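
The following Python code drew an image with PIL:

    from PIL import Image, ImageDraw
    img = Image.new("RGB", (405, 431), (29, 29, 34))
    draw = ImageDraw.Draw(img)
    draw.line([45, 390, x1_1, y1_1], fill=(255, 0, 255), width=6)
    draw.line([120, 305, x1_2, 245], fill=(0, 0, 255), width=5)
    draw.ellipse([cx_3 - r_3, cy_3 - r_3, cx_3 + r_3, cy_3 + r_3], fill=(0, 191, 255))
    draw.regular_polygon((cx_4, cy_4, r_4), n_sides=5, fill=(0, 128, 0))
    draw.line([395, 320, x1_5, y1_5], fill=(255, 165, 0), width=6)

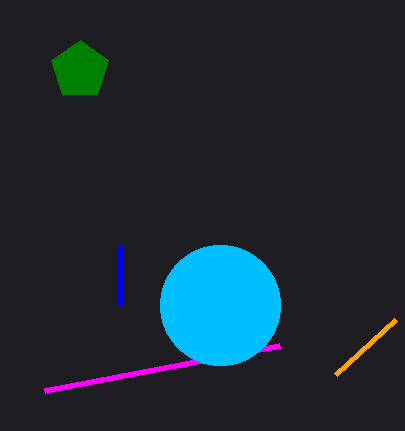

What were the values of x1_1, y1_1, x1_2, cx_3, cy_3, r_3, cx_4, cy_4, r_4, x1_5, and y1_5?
x1_1 = 280
y1_1 = 345
x1_2 = 120
cx_3 = 220
cy_3 = 305
r_3 = 60
cx_4 = 80
cy_4 = 70
r_4 = 30
x1_5 = 335
y1_5 = 375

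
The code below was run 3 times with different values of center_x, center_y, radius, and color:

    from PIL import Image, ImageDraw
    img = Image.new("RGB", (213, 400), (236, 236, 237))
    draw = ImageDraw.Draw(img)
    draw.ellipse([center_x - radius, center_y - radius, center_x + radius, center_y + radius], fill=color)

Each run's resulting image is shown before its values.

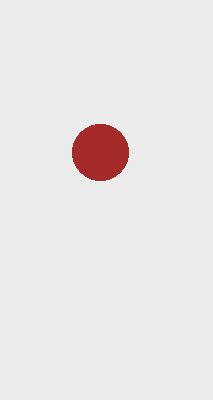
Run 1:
center_x = 100; center_y = 152; radius = 28; color = 'brown'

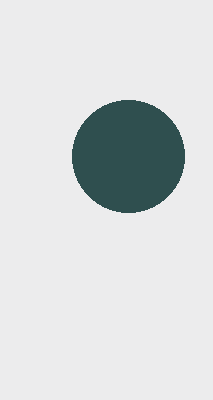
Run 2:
center_x = 128
center_y = 156
radius = 56
color = 'darkslategray'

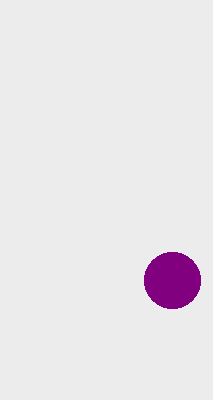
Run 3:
center_x = 172; center_y = 280; radius = 28; color = 'purple'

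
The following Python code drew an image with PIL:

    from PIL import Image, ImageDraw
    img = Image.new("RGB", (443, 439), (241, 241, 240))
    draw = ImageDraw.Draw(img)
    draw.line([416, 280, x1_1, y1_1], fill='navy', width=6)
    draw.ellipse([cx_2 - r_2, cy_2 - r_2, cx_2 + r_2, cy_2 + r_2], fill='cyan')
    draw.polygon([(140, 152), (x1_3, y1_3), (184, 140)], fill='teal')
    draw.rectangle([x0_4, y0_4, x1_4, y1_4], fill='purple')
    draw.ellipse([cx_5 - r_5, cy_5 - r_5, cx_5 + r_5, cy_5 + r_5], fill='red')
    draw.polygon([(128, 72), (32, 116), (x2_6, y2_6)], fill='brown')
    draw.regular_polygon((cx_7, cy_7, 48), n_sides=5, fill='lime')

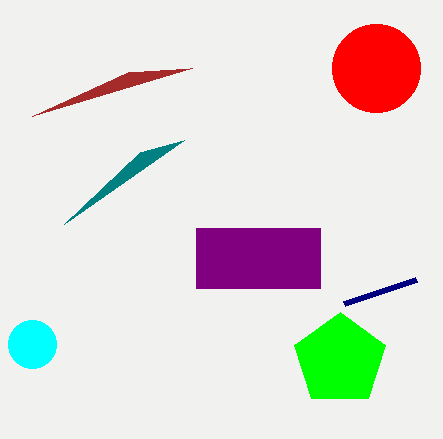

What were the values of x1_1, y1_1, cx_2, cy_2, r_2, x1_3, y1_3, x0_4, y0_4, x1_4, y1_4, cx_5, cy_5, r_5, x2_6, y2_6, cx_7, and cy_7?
x1_1 = 344; y1_1 = 304; cx_2 = 32; cy_2 = 344; r_2 = 24; x1_3 = 64; y1_3 = 224; x0_4 = 196; y0_4 = 228; x1_4 = 320; y1_4 = 288; cx_5 = 376; cy_5 = 68; r_5 = 44; x2_6 = 192; y2_6 = 68; cx_7 = 340; cy_7 = 360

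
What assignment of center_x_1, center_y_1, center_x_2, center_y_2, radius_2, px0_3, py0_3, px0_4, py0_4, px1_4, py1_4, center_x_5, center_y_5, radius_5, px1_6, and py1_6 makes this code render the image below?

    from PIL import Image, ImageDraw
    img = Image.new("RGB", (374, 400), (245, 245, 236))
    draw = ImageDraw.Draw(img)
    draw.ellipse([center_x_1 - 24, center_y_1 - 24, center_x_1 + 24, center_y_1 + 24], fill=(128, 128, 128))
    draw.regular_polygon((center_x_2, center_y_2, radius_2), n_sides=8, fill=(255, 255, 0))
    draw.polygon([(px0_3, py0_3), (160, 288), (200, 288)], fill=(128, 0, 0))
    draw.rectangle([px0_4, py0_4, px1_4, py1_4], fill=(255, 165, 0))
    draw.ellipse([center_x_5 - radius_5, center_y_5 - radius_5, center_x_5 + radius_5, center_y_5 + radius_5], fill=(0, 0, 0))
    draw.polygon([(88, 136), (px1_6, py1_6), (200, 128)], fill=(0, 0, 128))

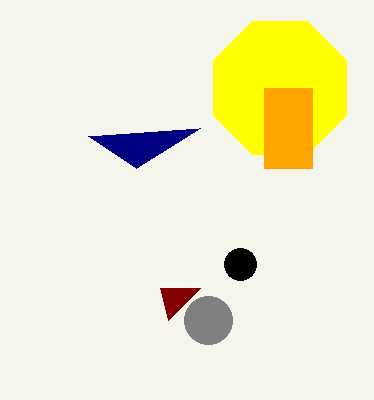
center_x_1 = 208, center_y_1 = 320, center_x_2 = 280, center_y_2 = 88, radius_2 = 72, px0_3 = 168, py0_3 = 320, px0_4 = 264, py0_4 = 88, px1_4 = 312, py1_4 = 168, center_x_5 = 240, center_y_5 = 264, radius_5 = 16, px1_6 = 136, py1_6 = 168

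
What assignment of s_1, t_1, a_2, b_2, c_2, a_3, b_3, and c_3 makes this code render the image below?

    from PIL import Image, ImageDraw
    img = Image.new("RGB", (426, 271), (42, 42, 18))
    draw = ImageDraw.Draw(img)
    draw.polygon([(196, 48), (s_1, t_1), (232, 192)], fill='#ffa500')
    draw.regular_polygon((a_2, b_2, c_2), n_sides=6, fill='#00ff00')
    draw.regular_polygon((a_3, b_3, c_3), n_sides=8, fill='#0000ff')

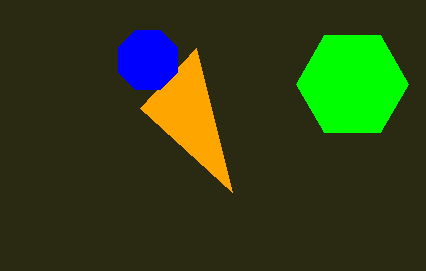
s_1 = 140, t_1 = 108, a_2 = 352, b_2 = 84, c_2 = 56, a_3 = 148, b_3 = 60, c_3 = 32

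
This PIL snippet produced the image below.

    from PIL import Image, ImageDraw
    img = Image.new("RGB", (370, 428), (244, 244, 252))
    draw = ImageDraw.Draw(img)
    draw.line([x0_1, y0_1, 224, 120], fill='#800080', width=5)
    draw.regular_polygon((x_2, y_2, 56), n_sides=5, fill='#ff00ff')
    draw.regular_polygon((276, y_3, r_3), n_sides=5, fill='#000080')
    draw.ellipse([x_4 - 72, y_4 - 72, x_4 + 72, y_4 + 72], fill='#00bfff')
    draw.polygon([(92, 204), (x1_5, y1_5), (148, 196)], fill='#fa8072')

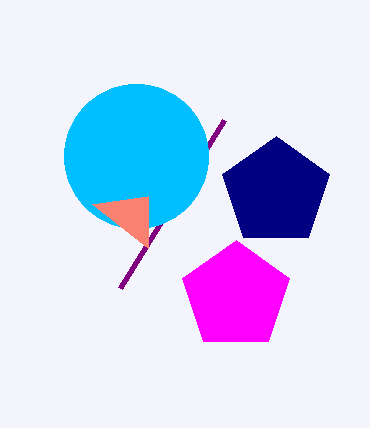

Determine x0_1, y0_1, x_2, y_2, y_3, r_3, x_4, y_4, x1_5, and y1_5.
x0_1 = 120, y0_1 = 288, x_2 = 236, y_2 = 296, y_3 = 192, r_3 = 56, x_4 = 136, y_4 = 156, x1_5 = 148, y1_5 = 248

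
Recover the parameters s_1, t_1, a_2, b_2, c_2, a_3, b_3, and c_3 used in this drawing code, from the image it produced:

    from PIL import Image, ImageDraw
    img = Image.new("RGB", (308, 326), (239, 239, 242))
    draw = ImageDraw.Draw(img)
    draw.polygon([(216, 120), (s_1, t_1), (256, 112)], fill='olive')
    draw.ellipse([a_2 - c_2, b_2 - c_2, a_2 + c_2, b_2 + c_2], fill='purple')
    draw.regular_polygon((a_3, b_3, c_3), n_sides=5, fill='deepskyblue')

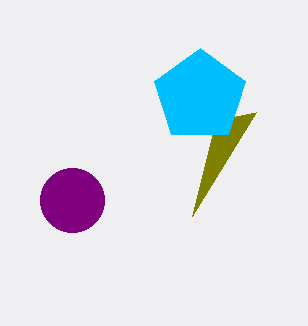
s_1 = 192, t_1 = 216, a_2 = 72, b_2 = 200, c_2 = 32, a_3 = 200, b_3 = 96, c_3 = 48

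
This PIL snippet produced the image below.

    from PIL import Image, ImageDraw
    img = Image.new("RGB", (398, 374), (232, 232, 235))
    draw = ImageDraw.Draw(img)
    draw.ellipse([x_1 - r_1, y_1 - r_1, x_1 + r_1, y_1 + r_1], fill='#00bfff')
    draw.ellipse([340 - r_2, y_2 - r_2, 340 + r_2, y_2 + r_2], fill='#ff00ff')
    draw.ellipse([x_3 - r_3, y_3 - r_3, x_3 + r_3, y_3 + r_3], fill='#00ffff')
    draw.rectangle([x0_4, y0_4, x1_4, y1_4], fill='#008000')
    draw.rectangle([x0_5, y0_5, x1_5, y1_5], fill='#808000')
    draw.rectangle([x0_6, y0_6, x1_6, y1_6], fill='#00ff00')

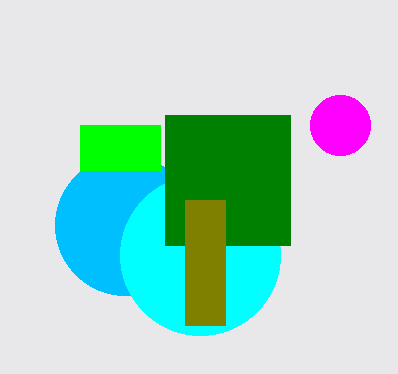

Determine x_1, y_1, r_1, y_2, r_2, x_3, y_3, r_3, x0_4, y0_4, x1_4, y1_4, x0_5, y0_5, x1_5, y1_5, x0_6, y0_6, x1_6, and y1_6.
x_1 = 125, y_1 = 225, r_1 = 70, y_2 = 125, r_2 = 30, x_3 = 200, y_3 = 255, r_3 = 80, x0_4 = 165, y0_4 = 115, x1_4 = 290, y1_4 = 245, x0_5 = 185, y0_5 = 200, x1_5 = 225, y1_5 = 325, x0_6 = 80, y0_6 = 125, x1_6 = 160, y1_6 = 170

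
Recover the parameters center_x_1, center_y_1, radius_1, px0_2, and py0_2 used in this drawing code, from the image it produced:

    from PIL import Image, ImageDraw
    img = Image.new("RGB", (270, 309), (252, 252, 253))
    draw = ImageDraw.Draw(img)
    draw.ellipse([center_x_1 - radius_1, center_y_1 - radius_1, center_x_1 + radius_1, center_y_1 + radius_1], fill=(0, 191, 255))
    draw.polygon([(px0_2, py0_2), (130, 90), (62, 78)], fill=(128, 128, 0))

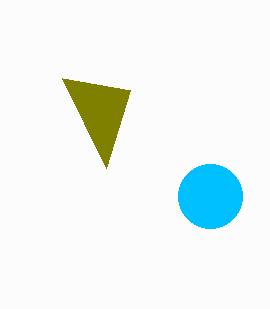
center_x_1 = 210, center_y_1 = 196, radius_1 = 32, px0_2 = 106, py0_2 = 168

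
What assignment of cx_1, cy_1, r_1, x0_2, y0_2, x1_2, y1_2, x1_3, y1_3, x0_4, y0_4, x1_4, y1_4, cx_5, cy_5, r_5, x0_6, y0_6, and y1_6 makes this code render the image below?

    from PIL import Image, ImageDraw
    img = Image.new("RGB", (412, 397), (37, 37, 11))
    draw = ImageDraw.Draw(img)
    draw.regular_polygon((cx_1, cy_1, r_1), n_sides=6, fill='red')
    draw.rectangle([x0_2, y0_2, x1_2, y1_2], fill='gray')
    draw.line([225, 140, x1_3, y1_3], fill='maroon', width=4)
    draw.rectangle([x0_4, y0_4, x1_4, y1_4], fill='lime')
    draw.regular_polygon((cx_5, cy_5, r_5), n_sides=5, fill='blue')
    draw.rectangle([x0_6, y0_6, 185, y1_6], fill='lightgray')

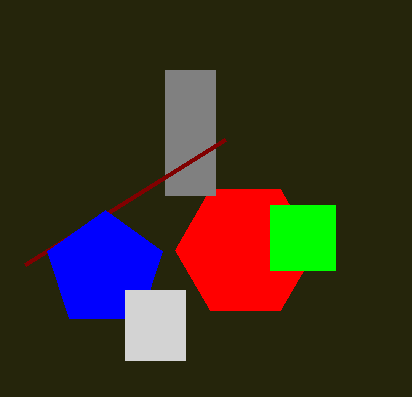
cx_1 = 245
cy_1 = 250
r_1 = 70
x0_2 = 165
y0_2 = 70
x1_2 = 215
y1_2 = 195
x1_3 = 25
y1_3 = 265
x0_4 = 270
y0_4 = 205
x1_4 = 335
y1_4 = 270
cx_5 = 105
cy_5 = 270
r_5 = 60
x0_6 = 125
y0_6 = 290
y1_6 = 360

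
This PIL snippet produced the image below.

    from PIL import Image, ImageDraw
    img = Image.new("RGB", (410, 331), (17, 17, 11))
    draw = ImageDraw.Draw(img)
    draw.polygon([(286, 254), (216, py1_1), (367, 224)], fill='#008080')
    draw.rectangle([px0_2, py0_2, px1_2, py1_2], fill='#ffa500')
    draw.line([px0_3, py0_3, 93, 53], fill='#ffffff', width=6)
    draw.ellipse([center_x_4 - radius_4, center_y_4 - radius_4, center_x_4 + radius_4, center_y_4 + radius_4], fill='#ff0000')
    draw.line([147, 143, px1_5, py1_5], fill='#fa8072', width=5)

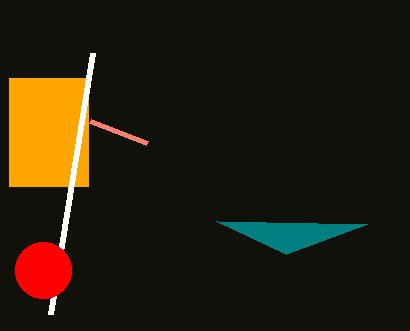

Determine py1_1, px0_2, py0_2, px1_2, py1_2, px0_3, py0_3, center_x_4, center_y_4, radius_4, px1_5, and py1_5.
py1_1 = 221
px0_2 = 9
py0_2 = 78
px1_2 = 88
py1_2 = 186
px0_3 = 51
py0_3 = 314
center_x_4 = 43
center_y_4 = 270
radius_4 = 28
px1_5 = 90
py1_5 = 121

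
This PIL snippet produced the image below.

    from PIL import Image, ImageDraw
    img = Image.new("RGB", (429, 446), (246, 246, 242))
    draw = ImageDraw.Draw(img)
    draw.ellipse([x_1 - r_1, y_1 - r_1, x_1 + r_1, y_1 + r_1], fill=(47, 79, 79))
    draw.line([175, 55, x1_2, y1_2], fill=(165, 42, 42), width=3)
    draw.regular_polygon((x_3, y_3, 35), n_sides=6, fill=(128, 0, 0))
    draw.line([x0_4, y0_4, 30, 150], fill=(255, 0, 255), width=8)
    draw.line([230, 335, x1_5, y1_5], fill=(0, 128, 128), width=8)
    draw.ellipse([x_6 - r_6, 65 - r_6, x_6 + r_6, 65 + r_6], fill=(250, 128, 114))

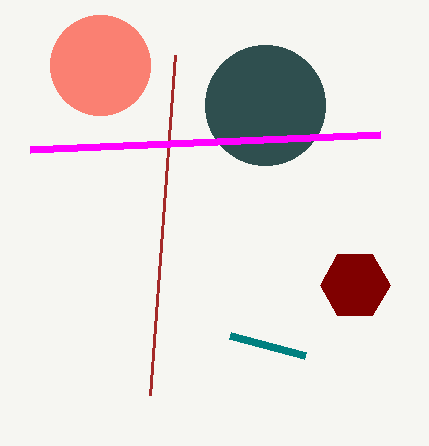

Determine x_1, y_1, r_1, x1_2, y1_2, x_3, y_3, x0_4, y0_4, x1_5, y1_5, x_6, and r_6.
x_1 = 265; y_1 = 105; r_1 = 60; x1_2 = 150; y1_2 = 395; x_3 = 355; y_3 = 285; x0_4 = 380; y0_4 = 135; x1_5 = 305; y1_5 = 355; x_6 = 100; r_6 = 50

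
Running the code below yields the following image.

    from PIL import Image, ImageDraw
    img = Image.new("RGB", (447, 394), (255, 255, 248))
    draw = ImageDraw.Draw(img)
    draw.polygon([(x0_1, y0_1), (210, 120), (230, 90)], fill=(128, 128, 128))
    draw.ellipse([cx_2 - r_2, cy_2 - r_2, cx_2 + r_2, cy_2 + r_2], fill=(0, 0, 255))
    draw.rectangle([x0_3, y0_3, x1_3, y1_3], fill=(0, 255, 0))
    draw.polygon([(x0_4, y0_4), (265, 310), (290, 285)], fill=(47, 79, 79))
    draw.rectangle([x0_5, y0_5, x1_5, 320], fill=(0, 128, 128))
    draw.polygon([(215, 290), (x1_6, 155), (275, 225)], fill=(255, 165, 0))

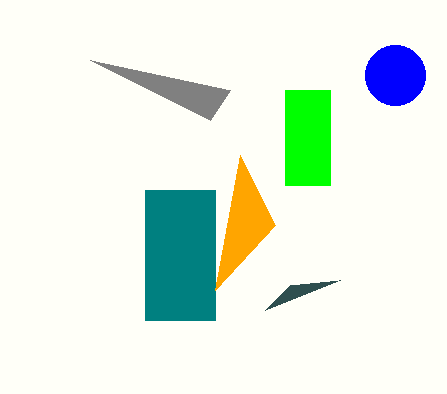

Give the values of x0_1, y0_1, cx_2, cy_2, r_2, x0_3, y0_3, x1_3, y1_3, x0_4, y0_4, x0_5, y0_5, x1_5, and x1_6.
x0_1 = 90; y0_1 = 60; cx_2 = 395; cy_2 = 75; r_2 = 30; x0_3 = 285; y0_3 = 90; x1_3 = 330; y1_3 = 185; x0_4 = 340; y0_4 = 280; x0_5 = 145; y0_5 = 190; x1_5 = 215; x1_6 = 240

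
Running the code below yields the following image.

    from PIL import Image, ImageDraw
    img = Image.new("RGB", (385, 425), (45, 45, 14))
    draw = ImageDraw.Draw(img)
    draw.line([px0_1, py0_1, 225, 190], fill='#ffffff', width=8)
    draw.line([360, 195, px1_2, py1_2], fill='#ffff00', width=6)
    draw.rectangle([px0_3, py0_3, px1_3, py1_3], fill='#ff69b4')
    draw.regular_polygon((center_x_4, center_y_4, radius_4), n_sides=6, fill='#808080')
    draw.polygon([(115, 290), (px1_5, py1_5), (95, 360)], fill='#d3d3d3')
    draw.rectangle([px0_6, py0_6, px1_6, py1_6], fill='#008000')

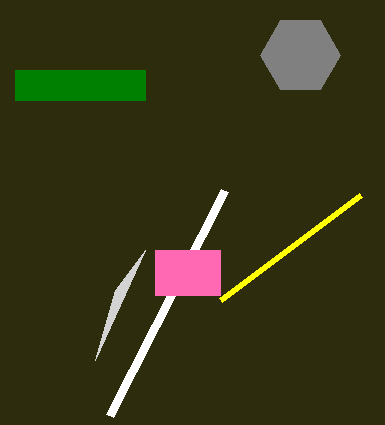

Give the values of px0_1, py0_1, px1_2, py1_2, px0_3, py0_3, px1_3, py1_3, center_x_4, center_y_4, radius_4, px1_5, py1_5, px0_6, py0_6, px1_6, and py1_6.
px0_1 = 110; py0_1 = 415; px1_2 = 220; py1_2 = 300; px0_3 = 155; py0_3 = 250; px1_3 = 220; py1_3 = 295; center_x_4 = 300; center_y_4 = 55; radius_4 = 40; px1_5 = 145; py1_5 = 250; px0_6 = 15; py0_6 = 70; px1_6 = 145; py1_6 = 100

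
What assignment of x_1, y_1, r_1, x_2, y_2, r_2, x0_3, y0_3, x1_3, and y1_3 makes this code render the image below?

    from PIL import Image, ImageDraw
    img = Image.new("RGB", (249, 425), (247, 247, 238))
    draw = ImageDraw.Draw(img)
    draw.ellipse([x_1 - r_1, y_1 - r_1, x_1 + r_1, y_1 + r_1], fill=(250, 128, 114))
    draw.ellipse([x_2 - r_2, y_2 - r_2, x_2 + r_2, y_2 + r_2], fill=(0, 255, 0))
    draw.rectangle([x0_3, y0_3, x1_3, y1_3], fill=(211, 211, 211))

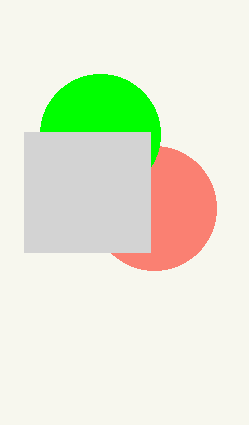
x_1 = 154; y_1 = 208; r_1 = 62; x_2 = 100; y_2 = 134; r_2 = 60; x0_3 = 24; y0_3 = 132; x1_3 = 150; y1_3 = 252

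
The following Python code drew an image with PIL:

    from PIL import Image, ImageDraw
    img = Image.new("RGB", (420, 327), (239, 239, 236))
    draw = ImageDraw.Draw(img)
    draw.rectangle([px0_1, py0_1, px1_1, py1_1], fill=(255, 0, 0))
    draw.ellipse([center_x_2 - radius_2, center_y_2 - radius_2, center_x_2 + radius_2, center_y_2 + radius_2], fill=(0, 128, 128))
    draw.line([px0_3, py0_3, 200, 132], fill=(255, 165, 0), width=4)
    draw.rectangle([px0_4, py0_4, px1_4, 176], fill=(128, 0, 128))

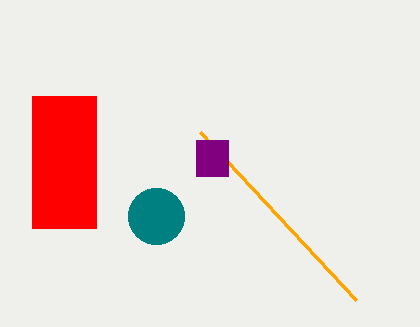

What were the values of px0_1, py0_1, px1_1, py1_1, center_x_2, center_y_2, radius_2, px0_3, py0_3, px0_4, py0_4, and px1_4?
px0_1 = 32
py0_1 = 96
px1_1 = 96
py1_1 = 228
center_x_2 = 156
center_y_2 = 216
radius_2 = 28
px0_3 = 356
py0_3 = 300
px0_4 = 196
py0_4 = 140
px1_4 = 228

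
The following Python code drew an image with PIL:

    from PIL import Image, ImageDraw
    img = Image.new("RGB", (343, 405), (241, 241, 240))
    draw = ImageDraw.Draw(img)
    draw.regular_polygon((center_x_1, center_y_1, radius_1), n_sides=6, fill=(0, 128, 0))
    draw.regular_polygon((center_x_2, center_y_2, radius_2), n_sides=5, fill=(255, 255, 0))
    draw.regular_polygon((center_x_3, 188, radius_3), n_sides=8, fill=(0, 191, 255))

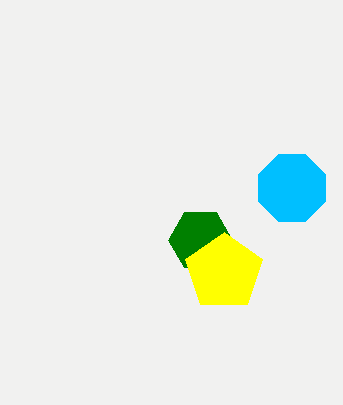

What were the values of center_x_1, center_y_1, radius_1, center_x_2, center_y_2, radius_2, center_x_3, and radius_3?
center_x_1 = 200
center_y_1 = 240
radius_1 = 32
center_x_2 = 224
center_y_2 = 272
radius_2 = 40
center_x_3 = 292
radius_3 = 36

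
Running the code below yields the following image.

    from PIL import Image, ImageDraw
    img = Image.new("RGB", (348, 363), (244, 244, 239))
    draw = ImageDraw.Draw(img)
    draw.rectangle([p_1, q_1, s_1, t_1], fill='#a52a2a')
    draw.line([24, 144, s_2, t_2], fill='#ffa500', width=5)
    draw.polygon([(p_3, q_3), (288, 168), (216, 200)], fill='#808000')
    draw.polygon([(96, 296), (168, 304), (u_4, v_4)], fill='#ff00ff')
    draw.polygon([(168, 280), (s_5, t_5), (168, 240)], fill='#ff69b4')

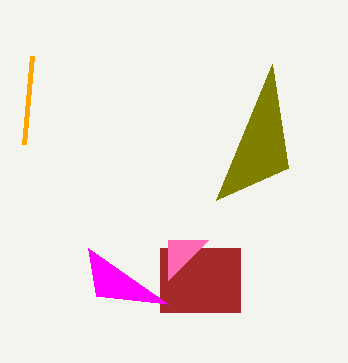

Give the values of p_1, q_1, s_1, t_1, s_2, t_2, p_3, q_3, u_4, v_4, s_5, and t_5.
p_1 = 160
q_1 = 248
s_1 = 240
t_1 = 312
s_2 = 32
t_2 = 56
p_3 = 272
q_3 = 64
u_4 = 88
v_4 = 248
s_5 = 208
t_5 = 240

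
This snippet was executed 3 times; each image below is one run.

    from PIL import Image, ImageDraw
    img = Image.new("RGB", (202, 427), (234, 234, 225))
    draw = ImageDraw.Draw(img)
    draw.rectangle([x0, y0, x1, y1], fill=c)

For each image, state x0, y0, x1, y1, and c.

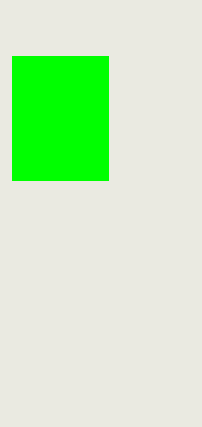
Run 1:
x0 = 12; y0 = 56; x1 = 108; y1 = 180; c = 'lime'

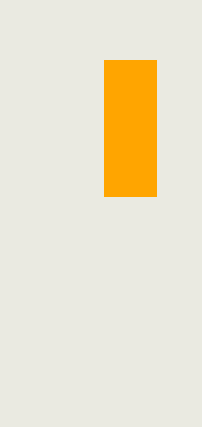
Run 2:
x0 = 104
y0 = 60
x1 = 156
y1 = 196
c = 'orange'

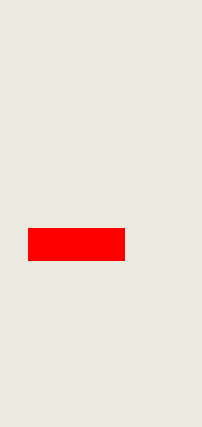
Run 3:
x0 = 28; y0 = 228; x1 = 124; y1 = 260; c = 'red'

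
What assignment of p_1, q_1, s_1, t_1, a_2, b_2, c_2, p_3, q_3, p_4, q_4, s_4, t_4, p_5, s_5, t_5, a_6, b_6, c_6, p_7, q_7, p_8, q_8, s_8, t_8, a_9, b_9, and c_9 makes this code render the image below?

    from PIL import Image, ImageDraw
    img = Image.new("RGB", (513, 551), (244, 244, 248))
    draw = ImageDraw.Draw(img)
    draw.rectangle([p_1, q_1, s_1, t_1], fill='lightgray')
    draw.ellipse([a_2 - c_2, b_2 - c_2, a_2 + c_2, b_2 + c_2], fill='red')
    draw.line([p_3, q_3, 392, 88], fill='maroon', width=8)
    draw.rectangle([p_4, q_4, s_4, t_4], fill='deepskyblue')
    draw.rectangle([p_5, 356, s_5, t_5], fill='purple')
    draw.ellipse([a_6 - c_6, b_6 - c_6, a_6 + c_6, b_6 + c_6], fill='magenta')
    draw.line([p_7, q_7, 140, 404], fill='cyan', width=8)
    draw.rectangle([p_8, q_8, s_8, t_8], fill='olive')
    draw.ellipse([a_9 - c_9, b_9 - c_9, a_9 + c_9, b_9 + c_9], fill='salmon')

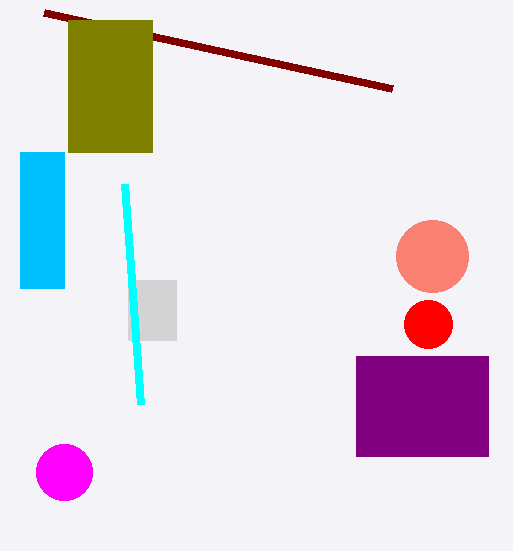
p_1 = 128
q_1 = 280
s_1 = 176
t_1 = 340
a_2 = 428
b_2 = 324
c_2 = 24
p_3 = 44
q_3 = 12
p_4 = 20
q_4 = 152
s_4 = 64
t_4 = 288
p_5 = 356
s_5 = 488
t_5 = 456
a_6 = 64
b_6 = 472
c_6 = 28
p_7 = 124
q_7 = 184
p_8 = 68
q_8 = 20
s_8 = 152
t_8 = 152
a_9 = 432
b_9 = 256
c_9 = 36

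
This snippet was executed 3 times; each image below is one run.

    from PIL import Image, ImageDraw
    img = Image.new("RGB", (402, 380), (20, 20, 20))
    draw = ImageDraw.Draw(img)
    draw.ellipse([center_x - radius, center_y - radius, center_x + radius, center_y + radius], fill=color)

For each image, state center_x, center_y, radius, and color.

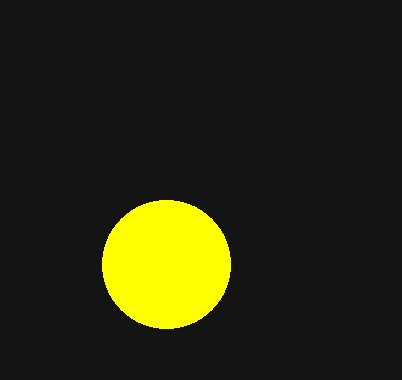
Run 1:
center_x = 166, center_y = 264, radius = 64, color = 'yellow'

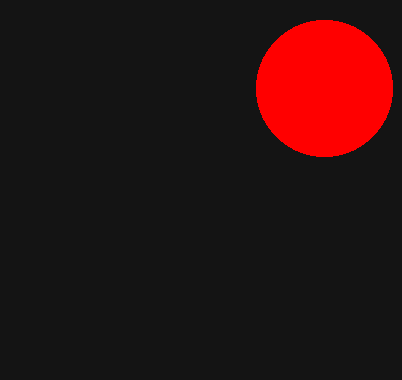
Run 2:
center_x = 324; center_y = 88; radius = 68; color = 'red'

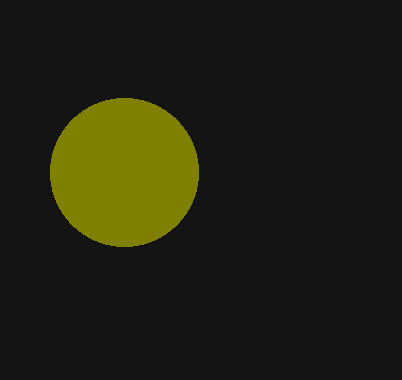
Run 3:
center_x = 124, center_y = 172, radius = 74, color = 'olive'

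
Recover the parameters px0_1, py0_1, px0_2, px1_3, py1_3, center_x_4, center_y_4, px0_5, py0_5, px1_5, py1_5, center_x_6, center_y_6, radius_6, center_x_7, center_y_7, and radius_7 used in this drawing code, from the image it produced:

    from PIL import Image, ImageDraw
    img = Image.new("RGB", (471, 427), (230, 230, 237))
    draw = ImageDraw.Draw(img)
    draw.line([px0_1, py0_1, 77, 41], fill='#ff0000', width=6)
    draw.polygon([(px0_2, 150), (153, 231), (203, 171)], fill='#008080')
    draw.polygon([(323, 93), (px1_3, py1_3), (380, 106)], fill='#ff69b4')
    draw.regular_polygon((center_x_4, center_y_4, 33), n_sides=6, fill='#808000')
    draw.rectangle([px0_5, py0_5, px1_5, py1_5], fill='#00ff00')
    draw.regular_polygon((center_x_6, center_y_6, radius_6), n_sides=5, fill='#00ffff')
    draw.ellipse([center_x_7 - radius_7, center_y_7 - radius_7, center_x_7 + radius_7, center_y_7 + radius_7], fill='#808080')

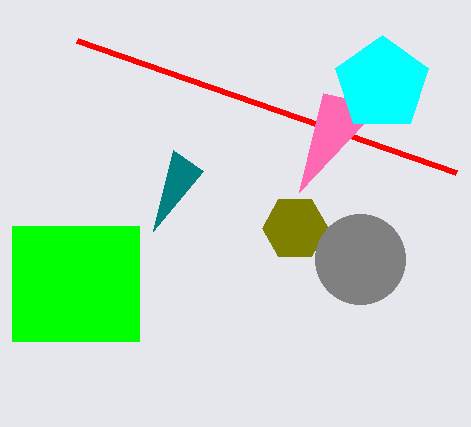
px0_1 = 456; py0_1 = 173; px0_2 = 173; px1_3 = 299; py1_3 = 192; center_x_4 = 295; center_y_4 = 228; px0_5 = 12; py0_5 = 226; px1_5 = 139; py1_5 = 341; center_x_6 = 382; center_y_6 = 84; radius_6 = 49; center_x_7 = 360; center_y_7 = 259; radius_7 = 45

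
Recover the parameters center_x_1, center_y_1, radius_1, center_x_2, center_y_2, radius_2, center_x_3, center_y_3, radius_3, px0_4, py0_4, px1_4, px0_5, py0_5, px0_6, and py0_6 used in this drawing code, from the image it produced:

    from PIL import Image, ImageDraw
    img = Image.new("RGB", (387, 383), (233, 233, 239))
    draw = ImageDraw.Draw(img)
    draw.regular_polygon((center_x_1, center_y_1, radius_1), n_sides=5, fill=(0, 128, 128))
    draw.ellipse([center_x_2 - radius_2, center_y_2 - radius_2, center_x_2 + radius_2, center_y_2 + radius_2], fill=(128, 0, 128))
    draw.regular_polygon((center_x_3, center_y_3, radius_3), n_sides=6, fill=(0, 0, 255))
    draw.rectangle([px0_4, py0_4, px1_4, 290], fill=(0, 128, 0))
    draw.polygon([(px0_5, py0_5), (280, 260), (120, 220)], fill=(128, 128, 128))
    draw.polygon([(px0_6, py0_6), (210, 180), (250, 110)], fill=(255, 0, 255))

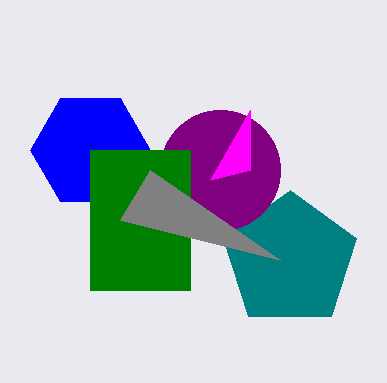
center_x_1 = 290; center_y_1 = 260; radius_1 = 70; center_x_2 = 220; center_y_2 = 170; radius_2 = 60; center_x_3 = 90; center_y_3 = 150; radius_3 = 60; px0_4 = 90; py0_4 = 150; px1_4 = 190; px0_5 = 150; py0_5 = 170; px0_6 = 250; py0_6 = 170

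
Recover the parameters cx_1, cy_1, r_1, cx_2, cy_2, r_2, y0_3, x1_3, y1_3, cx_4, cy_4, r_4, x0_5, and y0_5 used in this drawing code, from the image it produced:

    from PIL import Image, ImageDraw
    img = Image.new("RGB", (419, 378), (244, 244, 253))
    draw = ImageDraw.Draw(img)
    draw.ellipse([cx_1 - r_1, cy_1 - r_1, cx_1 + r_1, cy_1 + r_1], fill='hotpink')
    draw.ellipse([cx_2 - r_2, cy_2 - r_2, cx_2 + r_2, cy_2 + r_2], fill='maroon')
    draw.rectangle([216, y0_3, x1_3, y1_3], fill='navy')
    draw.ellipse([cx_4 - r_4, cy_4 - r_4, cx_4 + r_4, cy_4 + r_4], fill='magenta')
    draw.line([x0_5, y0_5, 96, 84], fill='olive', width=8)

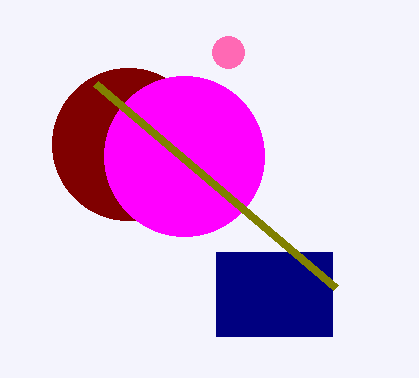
cx_1 = 228; cy_1 = 52; r_1 = 16; cx_2 = 128; cy_2 = 144; r_2 = 76; y0_3 = 252; x1_3 = 332; y1_3 = 336; cx_4 = 184; cy_4 = 156; r_4 = 80; x0_5 = 336; y0_5 = 288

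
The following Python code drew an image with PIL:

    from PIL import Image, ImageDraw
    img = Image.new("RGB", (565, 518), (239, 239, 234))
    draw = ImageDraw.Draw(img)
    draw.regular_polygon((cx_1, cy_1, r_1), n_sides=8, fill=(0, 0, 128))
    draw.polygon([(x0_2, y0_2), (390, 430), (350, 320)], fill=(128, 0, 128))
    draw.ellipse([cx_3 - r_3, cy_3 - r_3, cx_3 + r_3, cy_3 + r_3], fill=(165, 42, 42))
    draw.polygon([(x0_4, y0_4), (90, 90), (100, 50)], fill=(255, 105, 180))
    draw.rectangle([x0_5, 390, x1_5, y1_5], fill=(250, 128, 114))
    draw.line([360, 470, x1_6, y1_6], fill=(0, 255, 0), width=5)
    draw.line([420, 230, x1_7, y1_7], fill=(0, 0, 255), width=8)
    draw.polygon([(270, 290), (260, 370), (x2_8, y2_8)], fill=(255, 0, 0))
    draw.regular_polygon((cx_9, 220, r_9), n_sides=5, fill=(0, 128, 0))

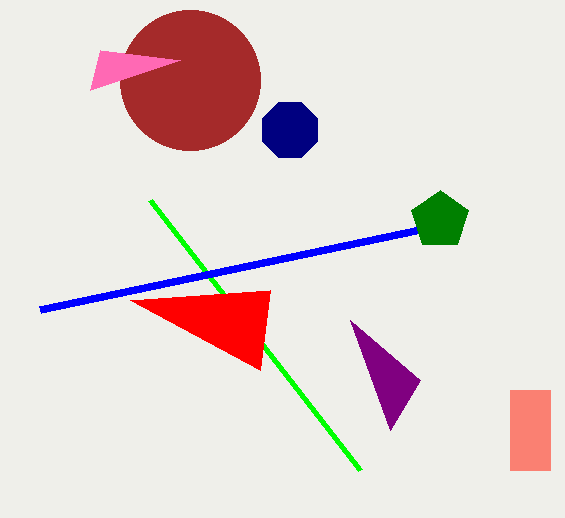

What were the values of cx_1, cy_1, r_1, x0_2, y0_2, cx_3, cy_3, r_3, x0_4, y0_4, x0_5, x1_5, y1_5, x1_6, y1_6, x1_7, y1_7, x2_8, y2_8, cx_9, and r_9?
cx_1 = 290
cy_1 = 130
r_1 = 30
x0_2 = 420
y0_2 = 380
cx_3 = 190
cy_3 = 80
r_3 = 70
x0_4 = 180
y0_4 = 60
x0_5 = 510
x1_5 = 550
y1_5 = 470
x1_6 = 150
y1_6 = 200
x1_7 = 40
y1_7 = 310
x2_8 = 130
y2_8 = 300
cx_9 = 440
r_9 = 30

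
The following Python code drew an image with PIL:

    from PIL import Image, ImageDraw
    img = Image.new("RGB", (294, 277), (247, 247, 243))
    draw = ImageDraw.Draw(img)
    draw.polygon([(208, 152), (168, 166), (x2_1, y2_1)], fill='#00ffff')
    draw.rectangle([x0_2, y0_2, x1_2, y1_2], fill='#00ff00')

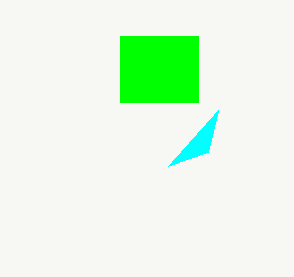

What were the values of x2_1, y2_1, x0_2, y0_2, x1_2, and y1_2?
x2_1 = 218, y2_1 = 110, x0_2 = 120, y0_2 = 36, x1_2 = 198, y1_2 = 102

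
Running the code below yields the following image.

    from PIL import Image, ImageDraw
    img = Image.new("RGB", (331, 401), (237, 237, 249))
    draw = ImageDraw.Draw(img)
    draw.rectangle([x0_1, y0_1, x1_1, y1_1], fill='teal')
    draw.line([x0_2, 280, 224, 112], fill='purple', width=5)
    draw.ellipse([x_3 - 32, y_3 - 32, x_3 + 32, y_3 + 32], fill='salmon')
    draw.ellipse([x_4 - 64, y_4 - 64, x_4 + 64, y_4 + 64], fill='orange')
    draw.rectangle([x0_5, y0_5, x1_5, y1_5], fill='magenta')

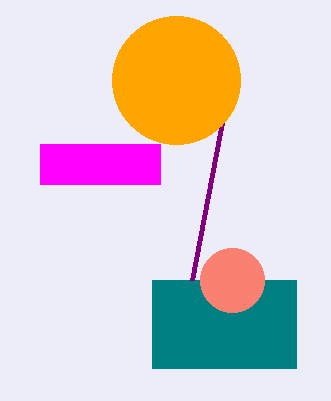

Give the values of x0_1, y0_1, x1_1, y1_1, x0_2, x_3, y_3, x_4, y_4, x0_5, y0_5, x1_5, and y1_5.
x0_1 = 152; y0_1 = 280; x1_1 = 296; y1_1 = 368; x0_2 = 192; x_3 = 232; y_3 = 280; x_4 = 176; y_4 = 80; x0_5 = 40; y0_5 = 144; x1_5 = 160; y1_5 = 184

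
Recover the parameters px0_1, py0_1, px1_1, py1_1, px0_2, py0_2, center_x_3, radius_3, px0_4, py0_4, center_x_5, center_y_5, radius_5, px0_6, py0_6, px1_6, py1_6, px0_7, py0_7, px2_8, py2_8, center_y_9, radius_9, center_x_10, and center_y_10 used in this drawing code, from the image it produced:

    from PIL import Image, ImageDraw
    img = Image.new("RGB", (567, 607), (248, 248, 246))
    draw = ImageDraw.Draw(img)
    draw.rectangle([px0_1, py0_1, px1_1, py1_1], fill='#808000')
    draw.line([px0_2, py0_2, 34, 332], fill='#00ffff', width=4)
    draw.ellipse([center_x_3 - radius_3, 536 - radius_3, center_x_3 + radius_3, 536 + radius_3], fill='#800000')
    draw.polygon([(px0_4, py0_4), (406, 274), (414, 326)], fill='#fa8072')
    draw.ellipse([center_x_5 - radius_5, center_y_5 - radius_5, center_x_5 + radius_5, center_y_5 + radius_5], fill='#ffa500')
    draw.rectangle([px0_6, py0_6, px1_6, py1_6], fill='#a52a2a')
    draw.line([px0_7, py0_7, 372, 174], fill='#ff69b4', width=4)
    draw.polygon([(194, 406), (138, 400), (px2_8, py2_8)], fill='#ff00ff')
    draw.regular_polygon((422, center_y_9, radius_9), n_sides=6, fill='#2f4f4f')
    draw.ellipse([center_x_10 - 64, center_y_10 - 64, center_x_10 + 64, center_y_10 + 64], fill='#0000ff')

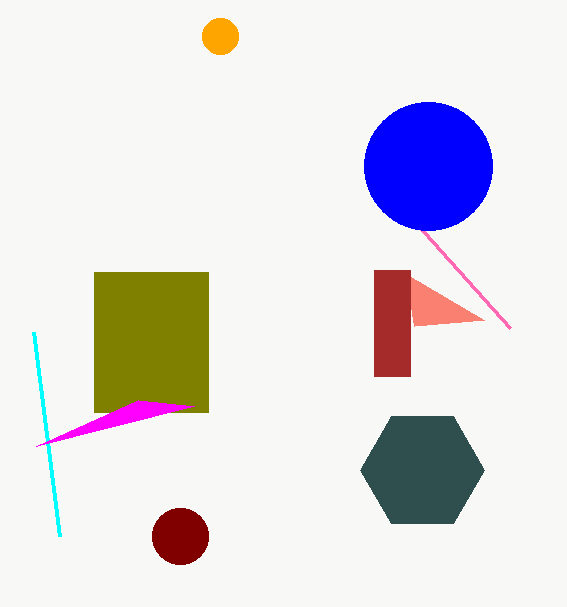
px0_1 = 94
py0_1 = 272
px1_1 = 208
py1_1 = 412
px0_2 = 60
py0_2 = 536
center_x_3 = 180
radius_3 = 28
px0_4 = 484
py0_4 = 320
center_x_5 = 220
center_y_5 = 36
radius_5 = 18
px0_6 = 374
py0_6 = 270
px1_6 = 410
py1_6 = 376
px0_7 = 510
py0_7 = 328
px2_8 = 36
py2_8 = 446
center_y_9 = 470
radius_9 = 62
center_x_10 = 428
center_y_10 = 166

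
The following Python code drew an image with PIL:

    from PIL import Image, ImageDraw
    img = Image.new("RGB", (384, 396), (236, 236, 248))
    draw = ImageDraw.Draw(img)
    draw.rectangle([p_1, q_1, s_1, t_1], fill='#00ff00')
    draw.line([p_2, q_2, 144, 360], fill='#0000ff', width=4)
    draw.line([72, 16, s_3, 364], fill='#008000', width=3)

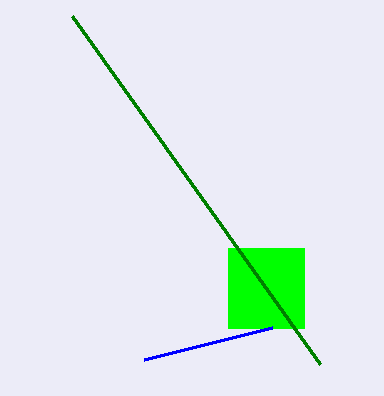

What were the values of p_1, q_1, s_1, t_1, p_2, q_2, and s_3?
p_1 = 228, q_1 = 248, s_1 = 304, t_1 = 328, p_2 = 272, q_2 = 328, s_3 = 320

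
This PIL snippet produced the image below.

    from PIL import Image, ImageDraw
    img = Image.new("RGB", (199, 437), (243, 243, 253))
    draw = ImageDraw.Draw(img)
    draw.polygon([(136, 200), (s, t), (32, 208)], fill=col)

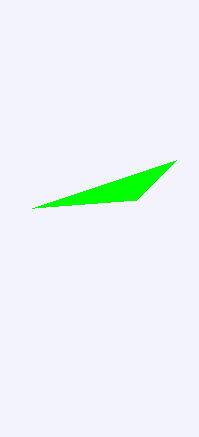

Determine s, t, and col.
s = 176, t = 160, col = 'lime'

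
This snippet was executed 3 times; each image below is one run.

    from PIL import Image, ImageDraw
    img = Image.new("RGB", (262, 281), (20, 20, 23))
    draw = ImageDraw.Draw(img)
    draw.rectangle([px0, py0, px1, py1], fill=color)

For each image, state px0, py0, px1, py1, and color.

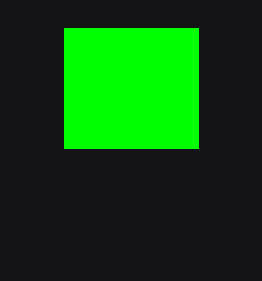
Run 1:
px0 = 64; py0 = 28; px1 = 198; py1 = 148; color = 'lime'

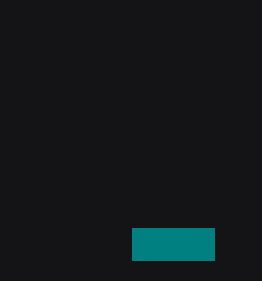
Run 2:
px0 = 132; py0 = 228; px1 = 214; py1 = 260; color = 'teal'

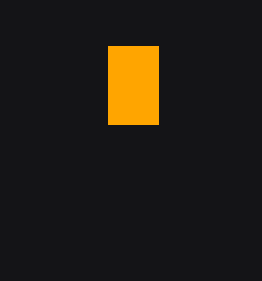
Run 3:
px0 = 108, py0 = 46, px1 = 158, py1 = 124, color = 'orange'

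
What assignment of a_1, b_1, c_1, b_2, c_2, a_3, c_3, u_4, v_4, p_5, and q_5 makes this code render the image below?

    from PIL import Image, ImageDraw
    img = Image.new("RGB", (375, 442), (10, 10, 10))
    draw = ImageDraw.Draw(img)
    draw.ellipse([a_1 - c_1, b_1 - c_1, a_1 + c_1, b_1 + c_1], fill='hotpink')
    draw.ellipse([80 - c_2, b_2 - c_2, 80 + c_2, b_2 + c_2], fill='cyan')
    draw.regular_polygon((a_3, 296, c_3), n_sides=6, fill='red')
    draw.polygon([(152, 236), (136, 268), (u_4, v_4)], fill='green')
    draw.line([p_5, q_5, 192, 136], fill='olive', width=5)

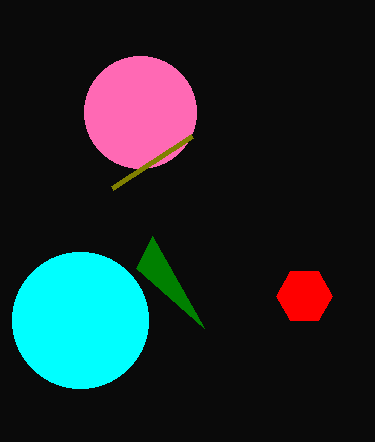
a_1 = 140; b_1 = 112; c_1 = 56; b_2 = 320; c_2 = 68; a_3 = 304; c_3 = 28; u_4 = 204; v_4 = 328; p_5 = 112; q_5 = 188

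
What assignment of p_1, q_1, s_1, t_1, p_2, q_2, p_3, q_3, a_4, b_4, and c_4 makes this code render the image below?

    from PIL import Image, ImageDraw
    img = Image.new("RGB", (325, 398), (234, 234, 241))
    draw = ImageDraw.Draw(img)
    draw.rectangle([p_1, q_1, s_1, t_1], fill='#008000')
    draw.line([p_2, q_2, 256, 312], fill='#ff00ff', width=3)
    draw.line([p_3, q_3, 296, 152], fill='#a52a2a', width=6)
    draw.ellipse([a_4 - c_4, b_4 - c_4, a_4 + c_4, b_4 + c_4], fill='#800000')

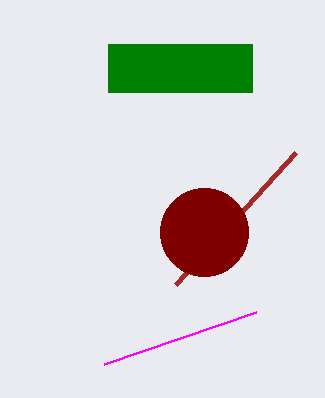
p_1 = 108
q_1 = 44
s_1 = 252
t_1 = 92
p_2 = 104
q_2 = 364
p_3 = 176
q_3 = 284
a_4 = 204
b_4 = 232
c_4 = 44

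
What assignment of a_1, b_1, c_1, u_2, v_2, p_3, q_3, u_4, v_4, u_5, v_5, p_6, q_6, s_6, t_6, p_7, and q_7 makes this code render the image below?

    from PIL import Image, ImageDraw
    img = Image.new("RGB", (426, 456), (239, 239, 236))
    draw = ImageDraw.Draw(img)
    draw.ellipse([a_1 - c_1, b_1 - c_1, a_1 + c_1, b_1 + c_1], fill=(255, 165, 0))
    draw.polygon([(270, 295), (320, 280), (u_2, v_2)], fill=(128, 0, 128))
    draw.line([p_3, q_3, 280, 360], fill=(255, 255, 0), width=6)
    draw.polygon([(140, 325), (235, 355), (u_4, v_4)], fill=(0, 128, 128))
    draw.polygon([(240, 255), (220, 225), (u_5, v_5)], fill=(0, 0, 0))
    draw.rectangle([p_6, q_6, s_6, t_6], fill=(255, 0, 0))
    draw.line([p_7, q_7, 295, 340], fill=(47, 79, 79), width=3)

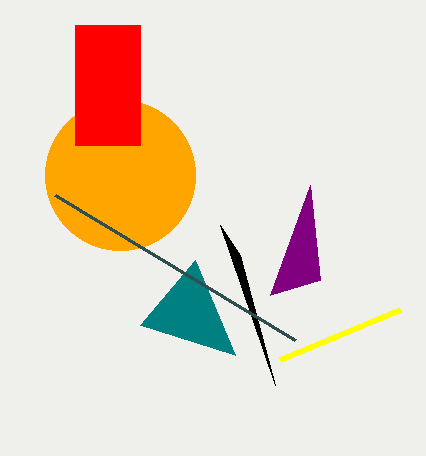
a_1 = 120
b_1 = 175
c_1 = 75
u_2 = 310
v_2 = 185
p_3 = 400
q_3 = 310
u_4 = 195
v_4 = 260
u_5 = 275
v_5 = 385
p_6 = 75
q_6 = 25
s_6 = 140
t_6 = 145
p_7 = 55
q_7 = 195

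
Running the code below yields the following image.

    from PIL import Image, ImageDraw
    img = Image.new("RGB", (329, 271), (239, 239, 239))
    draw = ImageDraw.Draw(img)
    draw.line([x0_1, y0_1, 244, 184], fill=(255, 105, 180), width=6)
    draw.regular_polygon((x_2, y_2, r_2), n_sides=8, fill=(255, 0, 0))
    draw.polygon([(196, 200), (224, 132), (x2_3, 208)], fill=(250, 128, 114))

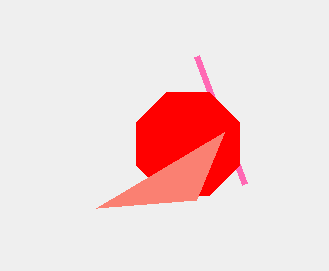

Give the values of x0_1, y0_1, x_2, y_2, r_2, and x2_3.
x0_1 = 196, y0_1 = 56, x_2 = 188, y_2 = 144, r_2 = 56, x2_3 = 96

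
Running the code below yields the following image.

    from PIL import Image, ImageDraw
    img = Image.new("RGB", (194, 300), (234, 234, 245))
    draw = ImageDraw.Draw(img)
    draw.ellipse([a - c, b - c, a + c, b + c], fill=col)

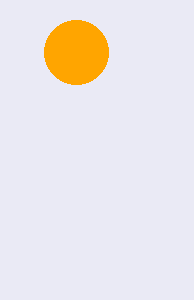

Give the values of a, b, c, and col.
a = 76, b = 52, c = 32, col = 'orange'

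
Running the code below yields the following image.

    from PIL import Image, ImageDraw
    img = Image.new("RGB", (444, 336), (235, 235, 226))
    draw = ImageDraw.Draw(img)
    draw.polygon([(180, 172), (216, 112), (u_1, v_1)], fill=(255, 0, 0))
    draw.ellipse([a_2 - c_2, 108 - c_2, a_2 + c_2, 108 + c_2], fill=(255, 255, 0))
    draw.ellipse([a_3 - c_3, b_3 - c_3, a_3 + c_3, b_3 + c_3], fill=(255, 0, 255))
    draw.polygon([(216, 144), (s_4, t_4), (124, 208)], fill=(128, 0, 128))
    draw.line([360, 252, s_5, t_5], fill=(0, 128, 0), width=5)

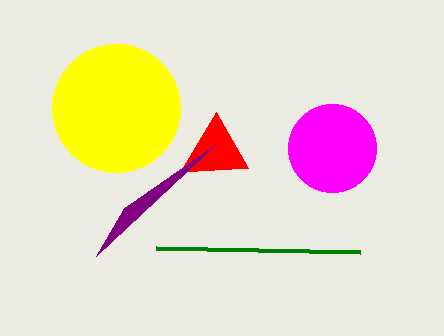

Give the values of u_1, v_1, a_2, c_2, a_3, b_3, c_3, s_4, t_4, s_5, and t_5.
u_1 = 248, v_1 = 168, a_2 = 116, c_2 = 64, a_3 = 332, b_3 = 148, c_3 = 44, s_4 = 96, t_4 = 256, s_5 = 156, t_5 = 248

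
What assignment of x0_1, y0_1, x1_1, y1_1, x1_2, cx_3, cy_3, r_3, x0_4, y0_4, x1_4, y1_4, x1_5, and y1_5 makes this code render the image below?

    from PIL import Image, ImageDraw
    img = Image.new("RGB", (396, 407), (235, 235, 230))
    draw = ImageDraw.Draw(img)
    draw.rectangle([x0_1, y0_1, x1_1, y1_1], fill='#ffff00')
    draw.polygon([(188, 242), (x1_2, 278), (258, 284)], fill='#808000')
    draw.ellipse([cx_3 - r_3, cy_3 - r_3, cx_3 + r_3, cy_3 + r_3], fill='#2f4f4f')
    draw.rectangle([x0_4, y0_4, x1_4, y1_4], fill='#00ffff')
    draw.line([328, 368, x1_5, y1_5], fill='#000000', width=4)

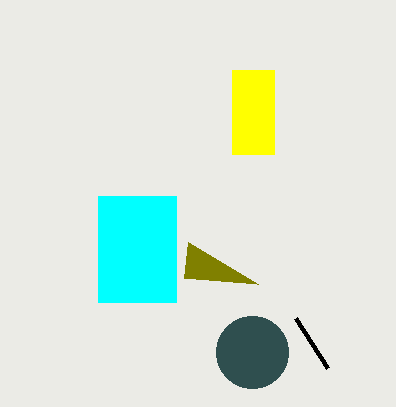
x0_1 = 232; y0_1 = 70; x1_1 = 274; y1_1 = 154; x1_2 = 184; cx_3 = 252; cy_3 = 352; r_3 = 36; x0_4 = 98; y0_4 = 196; x1_4 = 176; y1_4 = 302; x1_5 = 296; y1_5 = 318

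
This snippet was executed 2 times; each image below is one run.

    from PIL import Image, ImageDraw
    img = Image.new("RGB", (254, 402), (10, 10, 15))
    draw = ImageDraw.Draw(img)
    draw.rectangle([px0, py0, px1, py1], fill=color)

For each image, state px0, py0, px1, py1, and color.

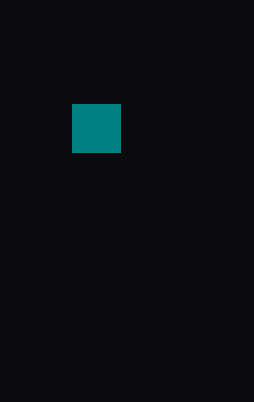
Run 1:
px0 = 72, py0 = 104, px1 = 120, py1 = 152, color = 'teal'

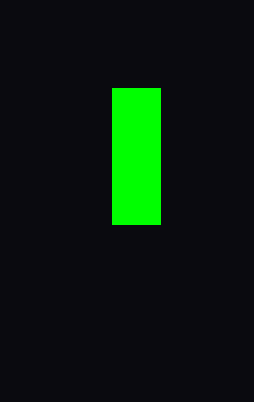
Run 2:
px0 = 112, py0 = 88, px1 = 160, py1 = 224, color = 'lime'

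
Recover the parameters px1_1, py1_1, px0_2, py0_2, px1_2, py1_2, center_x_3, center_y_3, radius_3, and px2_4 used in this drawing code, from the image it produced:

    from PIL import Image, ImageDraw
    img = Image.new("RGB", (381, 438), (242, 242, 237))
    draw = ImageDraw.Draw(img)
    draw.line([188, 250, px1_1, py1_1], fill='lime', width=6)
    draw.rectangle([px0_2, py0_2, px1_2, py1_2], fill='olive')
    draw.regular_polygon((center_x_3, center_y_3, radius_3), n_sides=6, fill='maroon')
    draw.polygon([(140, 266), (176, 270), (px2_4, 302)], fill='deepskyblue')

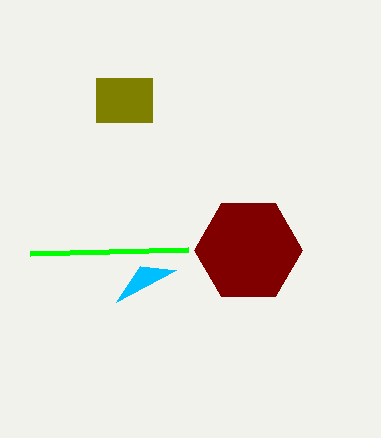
px1_1 = 30
py1_1 = 254
px0_2 = 96
py0_2 = 78
px1_2 = 152
py1_2 = 122
center_x_3 = 248
center_y_3 = 250
radius_3 = 54
px2_4 = 116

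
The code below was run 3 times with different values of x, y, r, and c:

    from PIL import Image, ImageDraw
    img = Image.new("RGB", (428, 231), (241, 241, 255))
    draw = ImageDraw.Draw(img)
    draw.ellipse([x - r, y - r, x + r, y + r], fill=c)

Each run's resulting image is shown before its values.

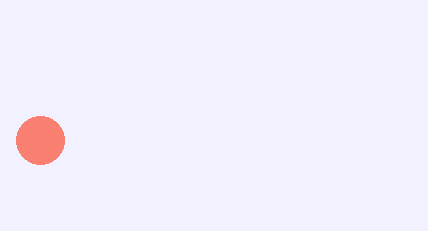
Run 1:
x = 40; y = 140; r = 24; c = 'salmon'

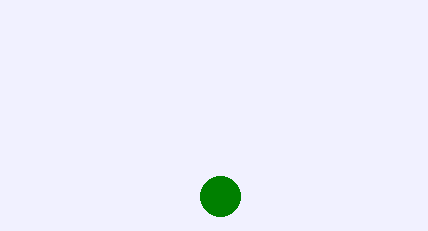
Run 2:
x = 220, y = 196, r = 20, c = 'green'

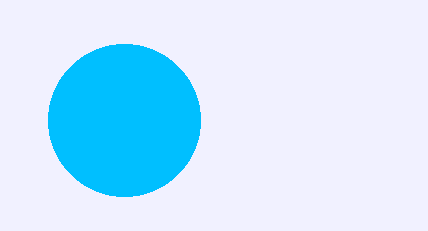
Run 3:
x = 124, y = 120, r = 76, c = 'deepskyblue'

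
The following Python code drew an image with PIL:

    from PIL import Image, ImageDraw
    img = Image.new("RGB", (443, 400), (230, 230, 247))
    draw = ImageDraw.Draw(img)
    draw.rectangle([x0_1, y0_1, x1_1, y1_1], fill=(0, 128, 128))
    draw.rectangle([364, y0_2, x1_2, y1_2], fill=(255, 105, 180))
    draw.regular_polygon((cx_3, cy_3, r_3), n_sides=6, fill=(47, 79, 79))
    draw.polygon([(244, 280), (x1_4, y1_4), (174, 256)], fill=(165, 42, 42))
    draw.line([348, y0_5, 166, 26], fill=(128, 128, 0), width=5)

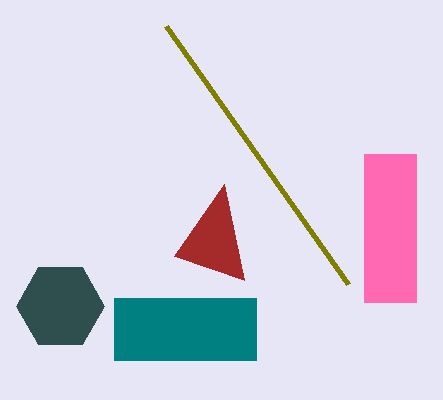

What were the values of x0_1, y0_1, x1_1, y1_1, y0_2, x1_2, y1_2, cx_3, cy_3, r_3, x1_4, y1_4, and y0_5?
x0_1 = 114
y0_1 = 298
x1_1 = 256
y1_1 = 360
y0_2 = 154
x1_2 = 416
y1_2 = 302
cx_3 = 60
cy_3 = 306
r_3 = 44
x1_4 = 224
y1_4 = 184
y0_5 = 284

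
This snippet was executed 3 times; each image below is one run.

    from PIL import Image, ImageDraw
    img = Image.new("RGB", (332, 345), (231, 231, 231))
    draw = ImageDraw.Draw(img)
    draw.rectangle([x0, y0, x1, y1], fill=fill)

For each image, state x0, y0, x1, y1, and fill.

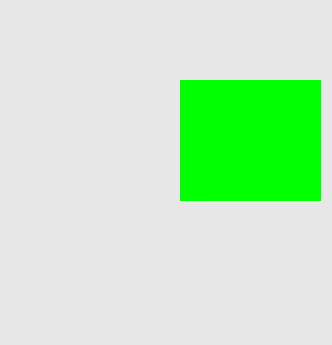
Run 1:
x0 = 180, y0 = 80, x1 = 320, y1 = 200, fill = 'lime'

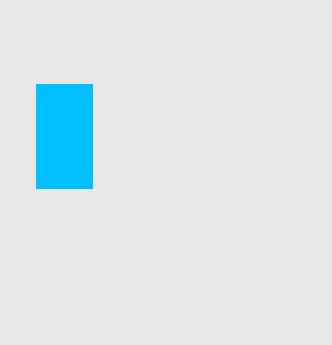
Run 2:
x0 = 36, y0 = 84, x1 = 92, y1 = 188, fill = 'deepskyblue'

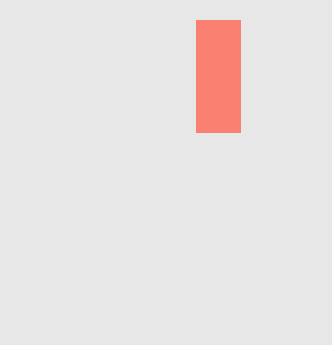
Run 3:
x0 = 196, y0 = 20, x1 = 240, y1 = 132, fill = 'salmon'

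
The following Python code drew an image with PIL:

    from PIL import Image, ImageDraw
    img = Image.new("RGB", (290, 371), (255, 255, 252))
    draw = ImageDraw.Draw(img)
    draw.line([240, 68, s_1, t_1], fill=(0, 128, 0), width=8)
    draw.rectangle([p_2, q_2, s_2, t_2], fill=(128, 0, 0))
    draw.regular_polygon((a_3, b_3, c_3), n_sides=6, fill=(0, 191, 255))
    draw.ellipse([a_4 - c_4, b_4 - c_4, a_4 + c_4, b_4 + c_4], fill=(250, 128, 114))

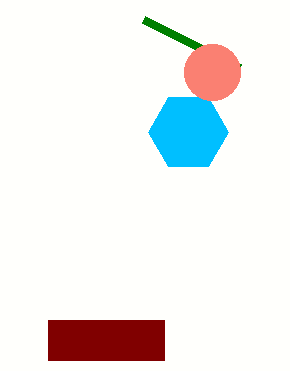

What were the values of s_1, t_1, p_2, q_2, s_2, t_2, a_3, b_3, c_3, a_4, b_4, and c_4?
s_1 = 144, t_1 = 20, p_2 = 48, q_2 = 320, s_2 = 164, t_2 = 360, a_3 = 188, b_3 = 132, c_3 = 40, a_4 = 212, b_4 = 72, c_4 = 28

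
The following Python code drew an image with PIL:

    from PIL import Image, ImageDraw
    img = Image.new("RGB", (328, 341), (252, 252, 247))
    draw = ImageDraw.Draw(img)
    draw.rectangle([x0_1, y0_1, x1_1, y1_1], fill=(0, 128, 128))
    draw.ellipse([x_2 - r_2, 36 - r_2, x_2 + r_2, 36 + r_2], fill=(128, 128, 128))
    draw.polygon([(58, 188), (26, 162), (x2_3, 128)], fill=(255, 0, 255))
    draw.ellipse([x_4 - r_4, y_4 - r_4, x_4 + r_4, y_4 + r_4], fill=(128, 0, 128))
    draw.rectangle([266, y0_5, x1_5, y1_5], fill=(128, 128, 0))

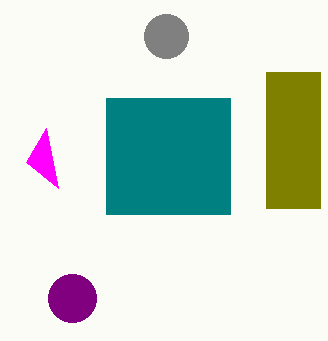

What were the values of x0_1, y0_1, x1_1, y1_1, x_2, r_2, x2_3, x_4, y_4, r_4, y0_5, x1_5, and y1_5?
x0_1 = 106
y0_1 = 98
x1_1 = 230
y1_1 = 214
x_2 = 166
r_2 = 22
x2_3 = 46
x_4 = 72
y_4 = 298
r_4 = 24
y0_5 = 72
x1_5 = 320
y1_5 = 208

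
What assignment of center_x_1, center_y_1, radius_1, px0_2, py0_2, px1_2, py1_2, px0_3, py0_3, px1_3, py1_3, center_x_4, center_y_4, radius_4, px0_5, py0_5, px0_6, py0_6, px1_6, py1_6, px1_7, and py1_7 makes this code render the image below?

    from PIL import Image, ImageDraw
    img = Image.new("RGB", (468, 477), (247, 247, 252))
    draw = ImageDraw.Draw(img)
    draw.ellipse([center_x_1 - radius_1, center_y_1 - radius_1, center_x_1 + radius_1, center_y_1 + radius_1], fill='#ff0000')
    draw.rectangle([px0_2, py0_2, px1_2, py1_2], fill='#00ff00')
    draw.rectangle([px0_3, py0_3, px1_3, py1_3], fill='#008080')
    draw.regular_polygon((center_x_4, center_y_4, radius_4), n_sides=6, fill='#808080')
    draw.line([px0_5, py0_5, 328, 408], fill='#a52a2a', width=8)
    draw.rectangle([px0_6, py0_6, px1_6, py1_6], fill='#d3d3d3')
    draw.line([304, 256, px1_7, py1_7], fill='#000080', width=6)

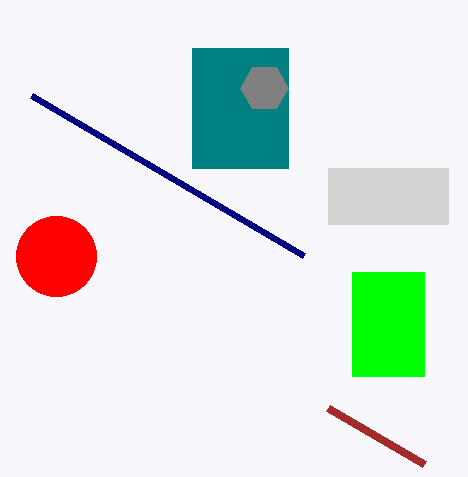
center_x_1 = 56
center_y_1 = 256
radius_1 = 40
px0_2 = 352
py0_2 = 272
px1_2 = 424
py1_2 = 376
px0_3 = 192
py0_3 = 48
px1_3 = 288
py1_3 = 168
center_x_4 = 264
center_y_4 = 88
radius_4 = 24
px0_5 = 424
py0_5 = 464
px0_6 = 328
py0_6 = 168
px1_6 = 448
py1_6 = 224
px1_7 = 32
py1_7 = 96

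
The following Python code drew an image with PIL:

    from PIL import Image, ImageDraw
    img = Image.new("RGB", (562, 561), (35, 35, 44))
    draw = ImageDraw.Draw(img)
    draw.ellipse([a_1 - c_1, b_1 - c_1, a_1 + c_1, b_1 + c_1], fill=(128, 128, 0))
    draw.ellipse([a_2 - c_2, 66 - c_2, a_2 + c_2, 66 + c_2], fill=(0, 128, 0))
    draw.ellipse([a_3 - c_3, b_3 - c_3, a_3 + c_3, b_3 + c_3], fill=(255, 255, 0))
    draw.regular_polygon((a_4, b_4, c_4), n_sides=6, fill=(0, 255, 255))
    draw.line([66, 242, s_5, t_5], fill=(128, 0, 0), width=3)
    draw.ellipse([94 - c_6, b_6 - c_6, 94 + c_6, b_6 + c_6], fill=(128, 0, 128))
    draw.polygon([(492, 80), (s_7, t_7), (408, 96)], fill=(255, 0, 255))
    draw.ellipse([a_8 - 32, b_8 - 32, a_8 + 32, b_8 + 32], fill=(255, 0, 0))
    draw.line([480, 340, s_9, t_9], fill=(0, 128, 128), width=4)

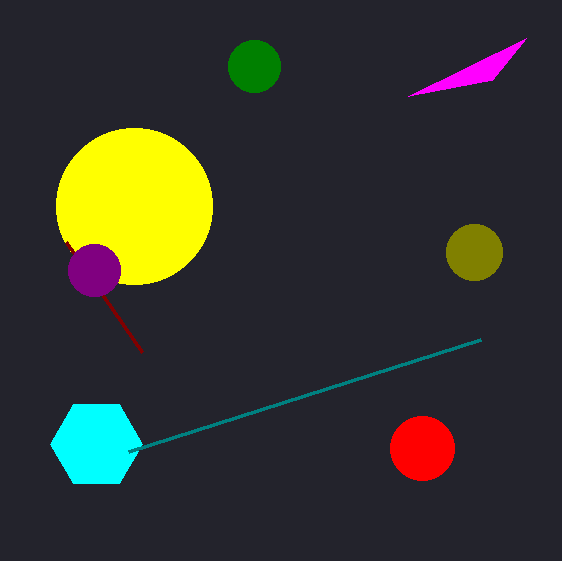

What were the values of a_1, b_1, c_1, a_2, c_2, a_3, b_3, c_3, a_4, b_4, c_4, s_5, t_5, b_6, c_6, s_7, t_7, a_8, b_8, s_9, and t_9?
a_1 = 474
b_1 = 252
c_1 = 28
a_2 = 254
c_2 = 26
a_3 = 134
b_3 = 206
c_3 = 78
a_4 = 96
b_4 = 444
c_4 = 46
s_5 = 142
t_5 = 352
b_6 = 270
c_6 = 26
s_7 = 526
t_7 = 38
a_8 = 422
b_8 = 448
s_9 = 128
t_9 = 452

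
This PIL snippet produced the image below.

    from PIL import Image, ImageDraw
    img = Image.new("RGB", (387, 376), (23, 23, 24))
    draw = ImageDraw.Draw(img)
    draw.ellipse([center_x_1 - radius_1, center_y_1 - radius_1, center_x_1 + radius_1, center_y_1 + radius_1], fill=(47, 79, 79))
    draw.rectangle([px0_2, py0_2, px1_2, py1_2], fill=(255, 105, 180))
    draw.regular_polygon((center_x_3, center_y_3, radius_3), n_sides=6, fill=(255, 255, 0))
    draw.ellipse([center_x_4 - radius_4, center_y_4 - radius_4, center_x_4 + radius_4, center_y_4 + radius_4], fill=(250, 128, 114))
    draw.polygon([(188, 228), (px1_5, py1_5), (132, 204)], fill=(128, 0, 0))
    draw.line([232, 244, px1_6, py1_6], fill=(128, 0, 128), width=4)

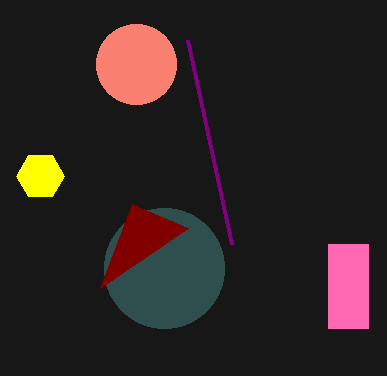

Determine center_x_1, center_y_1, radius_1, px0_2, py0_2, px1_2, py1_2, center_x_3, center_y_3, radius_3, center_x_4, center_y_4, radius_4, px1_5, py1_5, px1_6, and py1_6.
center_x_1 = 164
center_y_1 = 268
radius_1 = 60
px0_2 = 328
py0_2 = 244
px1_2 = 368
py1_2 = 328
center_x_3 = 40
center_y_3 = 176
radius_3 = 24
center_x_4 = 136
center_y_4 = 64
radius_4 = 40
px1_5 = 100
py1_5 = 288
px1_6 = 188
py1_6 = 40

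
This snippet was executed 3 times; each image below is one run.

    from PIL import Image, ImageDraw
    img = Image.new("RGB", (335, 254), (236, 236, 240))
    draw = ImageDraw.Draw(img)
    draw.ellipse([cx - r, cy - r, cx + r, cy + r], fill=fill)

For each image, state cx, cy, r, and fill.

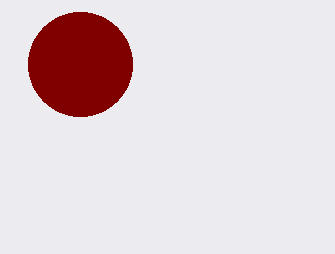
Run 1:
cx = 80, cy = 64, r = 52, fill = 'maroon'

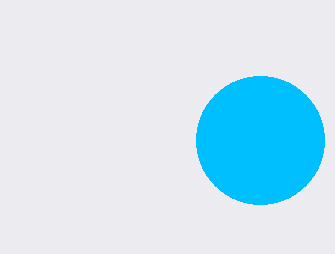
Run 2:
cx = 260; cy = 140; r = 64; fill = 'deepskyblue'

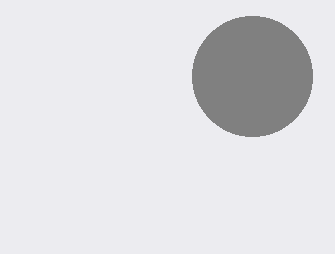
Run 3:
cx = 252; cy = 76; r = 60; fill = 'gray'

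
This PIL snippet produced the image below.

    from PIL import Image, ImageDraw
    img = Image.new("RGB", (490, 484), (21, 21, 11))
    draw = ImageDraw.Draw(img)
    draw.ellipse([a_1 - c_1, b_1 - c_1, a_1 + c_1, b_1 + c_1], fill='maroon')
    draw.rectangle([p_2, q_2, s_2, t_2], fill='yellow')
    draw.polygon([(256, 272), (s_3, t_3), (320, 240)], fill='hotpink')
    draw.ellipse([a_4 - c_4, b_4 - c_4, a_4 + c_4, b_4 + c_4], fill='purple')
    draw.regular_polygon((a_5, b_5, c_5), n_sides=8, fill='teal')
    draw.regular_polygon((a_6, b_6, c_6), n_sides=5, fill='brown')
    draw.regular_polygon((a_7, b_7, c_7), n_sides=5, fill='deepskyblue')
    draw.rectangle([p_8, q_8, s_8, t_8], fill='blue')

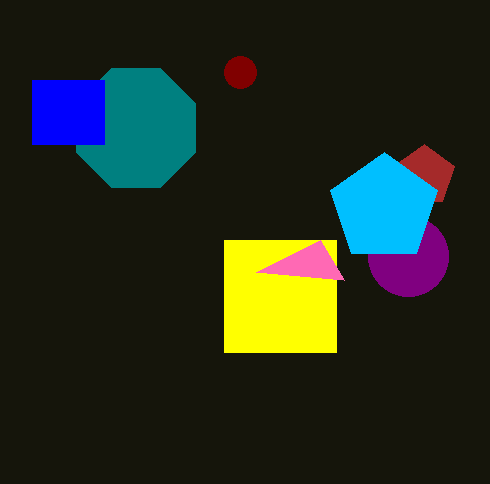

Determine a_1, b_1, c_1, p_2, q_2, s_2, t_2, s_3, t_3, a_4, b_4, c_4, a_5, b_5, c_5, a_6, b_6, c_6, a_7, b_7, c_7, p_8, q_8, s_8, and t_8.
a_1 = 240; b_1 = 72; c_1 = 16; p_2 = 224; q_2 = 240; s_2 = 336; t_2 = 352; s_3 = 344; t_3 = 280; a_4 = 408; b_4 = 256; c_4 = 40; a_5 = 136; b_5 = 128; c_5 = 64; a_6 = 424; b_6 = 176; c_6 = 32; a_7 = 384; b_7 = 208; c_7 = 56; p_8 = 32; q_8 = 80; s_8 = 104; t_8 = 144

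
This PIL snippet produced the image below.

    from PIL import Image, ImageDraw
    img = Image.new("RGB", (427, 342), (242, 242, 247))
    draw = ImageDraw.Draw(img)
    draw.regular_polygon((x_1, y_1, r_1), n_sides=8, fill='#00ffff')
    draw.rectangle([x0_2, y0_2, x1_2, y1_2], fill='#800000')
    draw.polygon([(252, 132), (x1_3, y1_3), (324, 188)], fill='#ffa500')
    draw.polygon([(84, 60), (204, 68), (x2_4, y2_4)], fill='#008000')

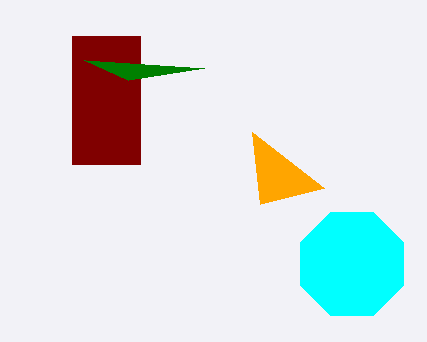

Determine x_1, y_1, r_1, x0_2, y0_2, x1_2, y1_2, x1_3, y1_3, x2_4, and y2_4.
x_1 = 352
y_1 = 264
r_1 = 56
x0_2 = 72
y0_2 = 36
x1_2 = 140
y1_2 = 164
x1_3 = 260
y1_3 = 204
x2_4 = 128
y2_4 = 80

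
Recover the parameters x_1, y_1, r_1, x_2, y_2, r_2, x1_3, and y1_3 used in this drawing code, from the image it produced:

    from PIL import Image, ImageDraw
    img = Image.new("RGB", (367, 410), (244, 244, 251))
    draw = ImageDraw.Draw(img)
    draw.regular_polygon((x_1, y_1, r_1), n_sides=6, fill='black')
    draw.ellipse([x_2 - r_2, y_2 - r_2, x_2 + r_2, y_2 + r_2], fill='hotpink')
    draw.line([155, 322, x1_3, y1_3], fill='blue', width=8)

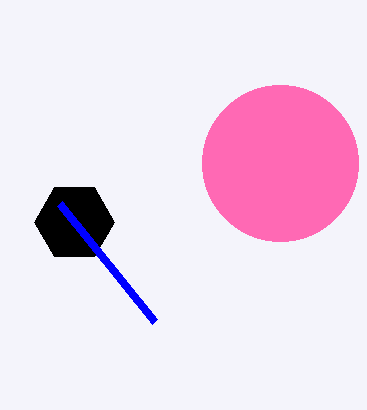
x_1 = 74, y_1 = 222, r_1 = 40, x_2 = 280, y_2 = 163, r_2 = 78, x1_3 = 60, y1_3 = 204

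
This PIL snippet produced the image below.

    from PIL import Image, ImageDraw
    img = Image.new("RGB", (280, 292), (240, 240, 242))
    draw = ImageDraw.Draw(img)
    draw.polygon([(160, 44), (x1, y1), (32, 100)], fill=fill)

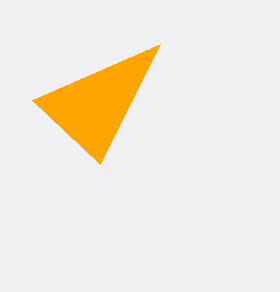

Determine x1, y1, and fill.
x1 = 100
y1 = 164
fill = 'orange'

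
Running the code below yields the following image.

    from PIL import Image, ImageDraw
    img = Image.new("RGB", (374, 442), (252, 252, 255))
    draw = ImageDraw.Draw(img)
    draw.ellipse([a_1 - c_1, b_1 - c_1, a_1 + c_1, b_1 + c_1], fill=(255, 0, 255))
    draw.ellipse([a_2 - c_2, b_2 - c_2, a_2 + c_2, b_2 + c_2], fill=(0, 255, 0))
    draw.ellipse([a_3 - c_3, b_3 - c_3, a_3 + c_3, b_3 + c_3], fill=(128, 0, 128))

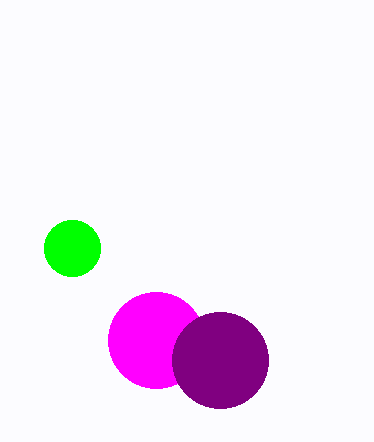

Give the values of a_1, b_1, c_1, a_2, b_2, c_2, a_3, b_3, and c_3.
a_1 = 156
b_1 = 340
c_1 = 48
a_2 = 72
b_2 = 248
c_2 = 28
a_3 = 220
b_3 = 360
c_3 = 48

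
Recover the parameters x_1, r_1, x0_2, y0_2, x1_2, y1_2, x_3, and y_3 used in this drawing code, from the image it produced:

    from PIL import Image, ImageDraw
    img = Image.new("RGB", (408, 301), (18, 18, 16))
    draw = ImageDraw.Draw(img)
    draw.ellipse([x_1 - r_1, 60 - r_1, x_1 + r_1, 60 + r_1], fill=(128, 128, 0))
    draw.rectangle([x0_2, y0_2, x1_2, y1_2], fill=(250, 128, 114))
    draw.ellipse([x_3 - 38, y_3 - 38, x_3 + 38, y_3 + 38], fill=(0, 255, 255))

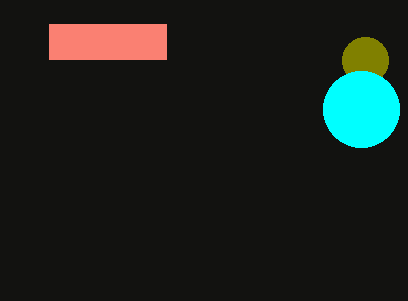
x_1 = 365, r_1 = 23, x0_2 = 49, y0_2 = 24, x1_2 = 166, y1_2 = 59, x_3 = 361, y_3 = 109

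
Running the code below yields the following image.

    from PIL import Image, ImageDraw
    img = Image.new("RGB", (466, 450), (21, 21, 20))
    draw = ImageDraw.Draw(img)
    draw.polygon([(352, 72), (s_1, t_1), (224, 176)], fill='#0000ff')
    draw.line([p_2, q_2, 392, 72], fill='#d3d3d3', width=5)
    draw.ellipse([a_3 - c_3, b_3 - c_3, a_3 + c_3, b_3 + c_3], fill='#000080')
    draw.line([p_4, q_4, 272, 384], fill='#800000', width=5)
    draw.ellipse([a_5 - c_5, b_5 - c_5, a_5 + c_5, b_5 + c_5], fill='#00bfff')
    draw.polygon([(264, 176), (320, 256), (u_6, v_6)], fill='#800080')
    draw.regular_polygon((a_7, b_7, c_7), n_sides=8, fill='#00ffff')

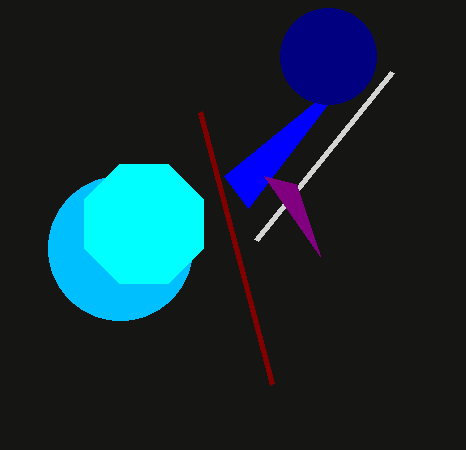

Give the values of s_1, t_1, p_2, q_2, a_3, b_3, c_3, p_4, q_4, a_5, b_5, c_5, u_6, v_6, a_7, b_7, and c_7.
s_1 = 248; t_1 = 208; p_2 = 256; q_2 = 240; a_3 = 328; b_3 = 56; c_3 = 48; p_4 = 200; q_4 = 112; a_5 = 120; b_5 = 248; c_5 = 72; u_6 = 296; v_6 = 184; a_7 = 144; b_7 = 224; c_7 = 64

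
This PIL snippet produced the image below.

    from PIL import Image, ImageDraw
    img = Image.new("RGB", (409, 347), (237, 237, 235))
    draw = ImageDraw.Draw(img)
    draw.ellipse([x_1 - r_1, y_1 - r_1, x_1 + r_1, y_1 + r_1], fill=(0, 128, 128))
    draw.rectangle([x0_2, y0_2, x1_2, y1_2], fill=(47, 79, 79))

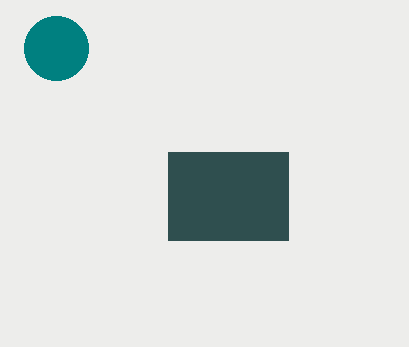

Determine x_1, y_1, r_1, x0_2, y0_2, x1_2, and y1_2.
x_1 = 56
y_1 = 48
r_1 = 32
x0_2 = 168
y0_2 = 152
x1_2 = 288
y1_2 = 240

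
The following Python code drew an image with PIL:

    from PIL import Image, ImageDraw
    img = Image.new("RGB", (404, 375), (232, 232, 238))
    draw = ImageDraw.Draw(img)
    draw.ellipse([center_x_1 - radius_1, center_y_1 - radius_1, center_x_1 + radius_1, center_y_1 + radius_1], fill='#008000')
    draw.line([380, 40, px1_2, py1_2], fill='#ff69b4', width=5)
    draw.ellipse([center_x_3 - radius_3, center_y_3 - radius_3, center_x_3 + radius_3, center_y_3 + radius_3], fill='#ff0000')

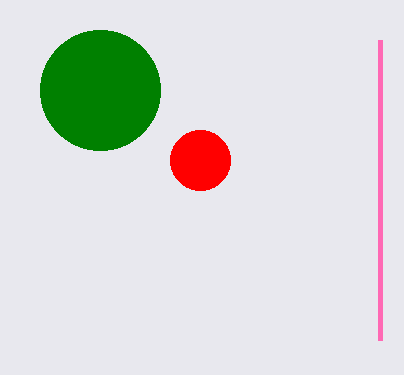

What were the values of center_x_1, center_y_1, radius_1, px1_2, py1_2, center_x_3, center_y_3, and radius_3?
center_x_1 = 100, center_y_1 = 90, radius_1 = 60, px1_2 = 380, py1_2 = 340, center_x_3 = 200, center_y_3 = 160, radius_3 = 30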